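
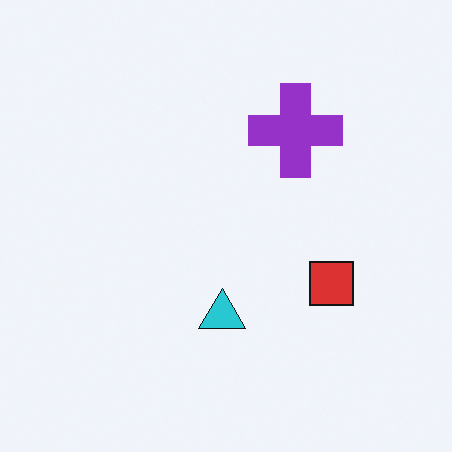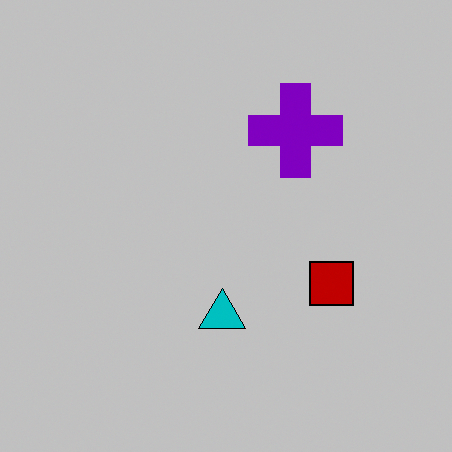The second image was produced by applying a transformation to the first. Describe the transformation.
The transformation is: aggressively posterized.

Each flat color has snapped to a coarser quantized level — most visibly, the near-white background has dropped to a flat grey.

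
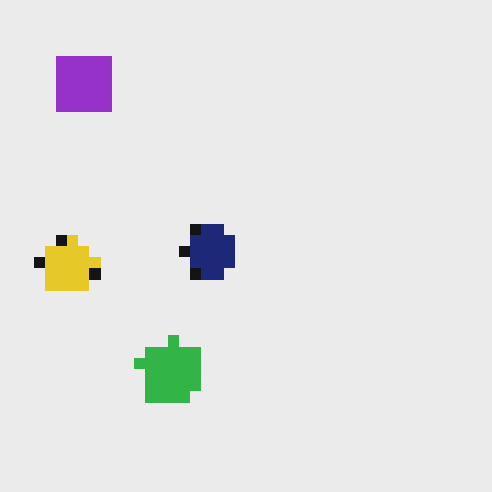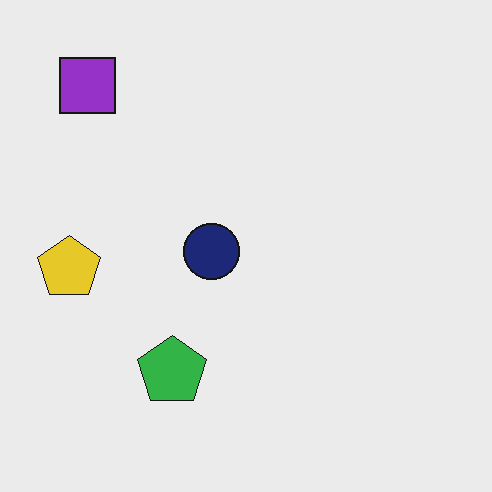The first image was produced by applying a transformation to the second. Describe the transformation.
It was coarsely pixelated.

Shapes are reduced to large square blocks; fine edges and outlines are lost — a downscale-then-upscale (mosaic) effect.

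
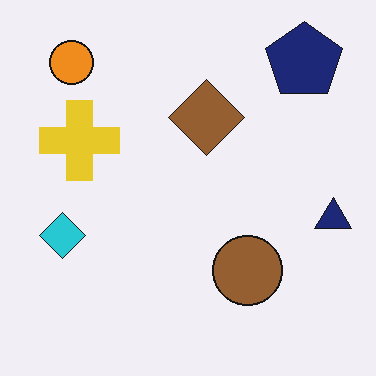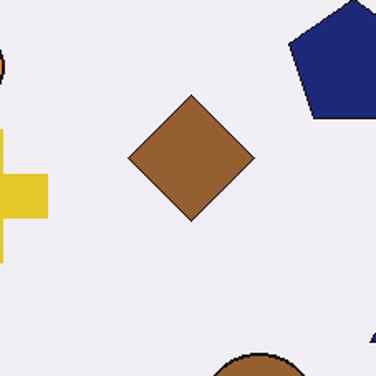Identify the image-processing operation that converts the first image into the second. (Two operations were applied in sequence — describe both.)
It was cropped to a noticeably smaller region and rescaled, then given moderate JPEG compression.

The visible shapes are larger and the field of view is narrower; shapes near the original edges may be partly or wholly outside the frame — a crop-and-rescale. Blocky 8×8 compression artifacts appear around shape edges and the flat background shows ringing — characteristic JPEG degradation.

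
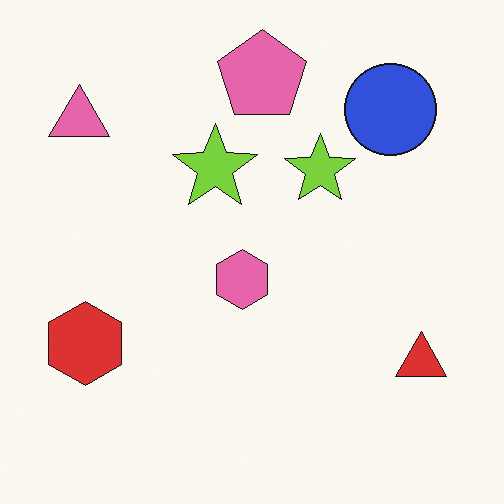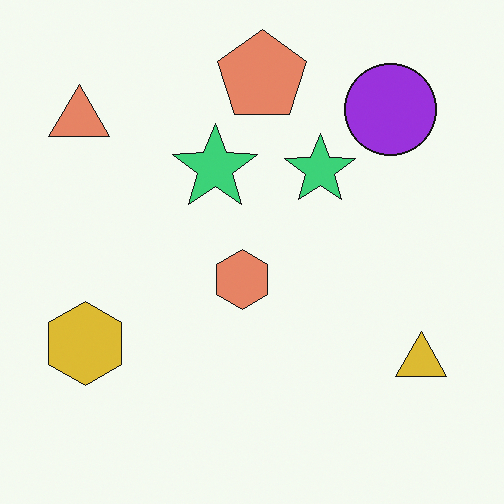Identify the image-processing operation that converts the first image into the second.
This is the original image hue-shifted by a small amount.

Every shape's color has rotated by the same amount around the hue wheel — a uniform hue shift.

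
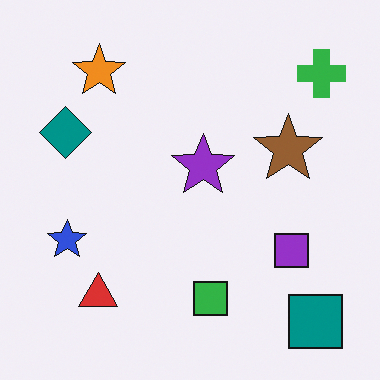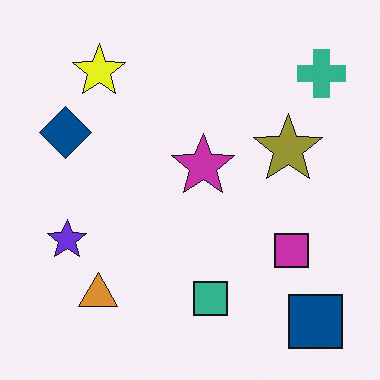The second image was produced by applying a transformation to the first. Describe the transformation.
It was hue-shifted by a small amount.

Every shape's color has rotated by the same amount around the hue wheel — a uniform hue shift.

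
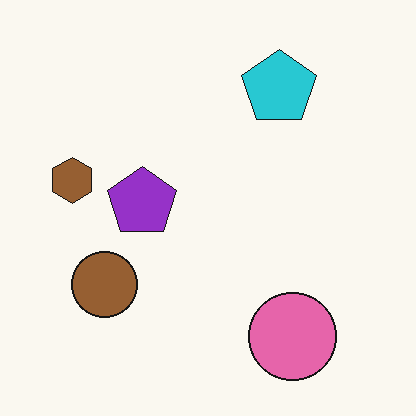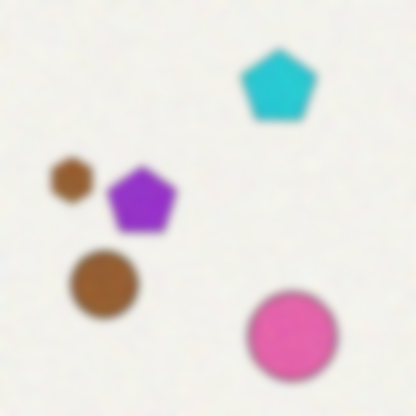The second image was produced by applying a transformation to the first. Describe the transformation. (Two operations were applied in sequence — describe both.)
Degraded with visible gaussian noise, then moderately blurred.

Random speckle covers the whole image, including the flat background. Shape edges and outlines are uniformly softened across the whole image.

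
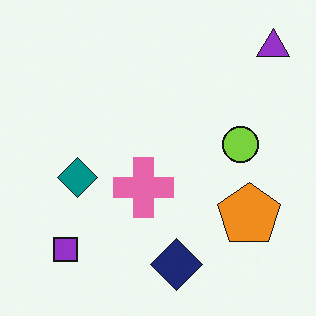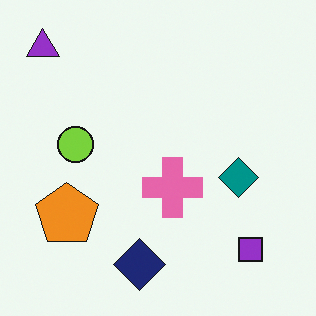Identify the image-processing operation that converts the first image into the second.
The transformation is: flipped horizontally (left ↔ right).

The purple triangle is in the top-right of the first image and the top-left of the second — shapes on opposite sides of the vertical midline have swapped in a mirror flip.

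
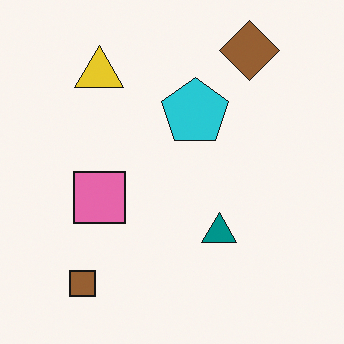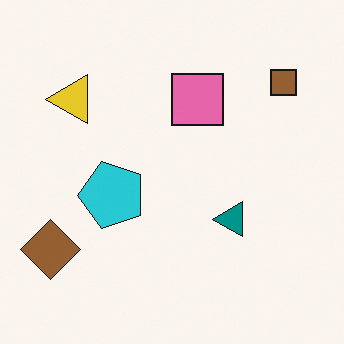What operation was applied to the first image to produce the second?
The second image is the first transposed (reflected across the top-left ↔ bottom-right diagonal).

Shapes have swapped their row and column positions — what was in the top-right is now in the bottom-left — a diagonal reflection.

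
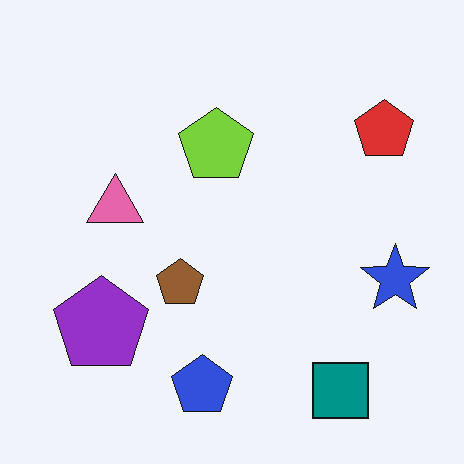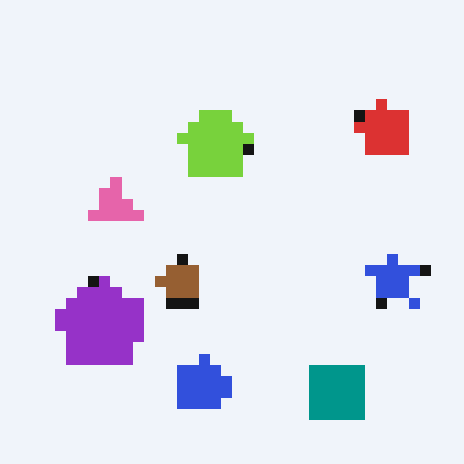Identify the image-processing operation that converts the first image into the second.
Heavily pixelated into large blocks.

Shapes are reduced to large square blocks; fine edges and outlines are lost — a downscale-then-upscale (mosaic) effect.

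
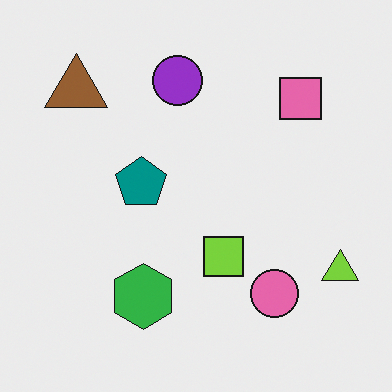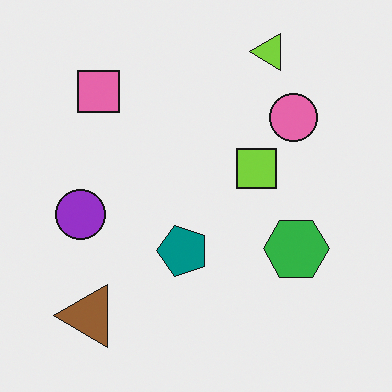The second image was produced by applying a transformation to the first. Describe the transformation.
The image was rotated 90° counter-clockwise.

The lime triangle sits in the bottom-right of the first image and the top-right of the second — consistent with a whole-image 90° counter-clockwise rotation.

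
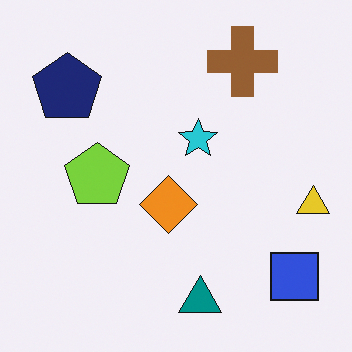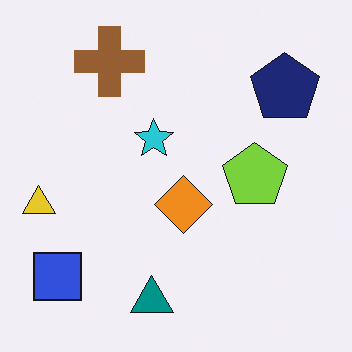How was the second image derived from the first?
The second image is the first flipped horizontally (left ↔ right).

The yellow triangle is in the right of the first image and the left of the second — shapes on opposite sides of the vertical midline have swapped in a mirror flip.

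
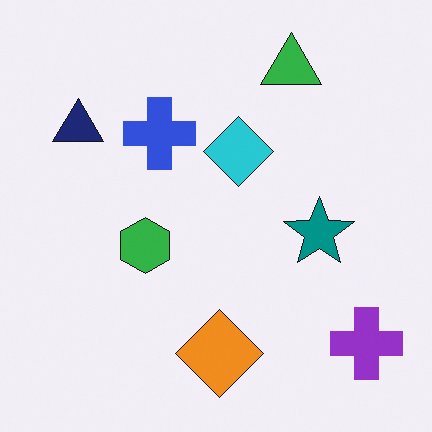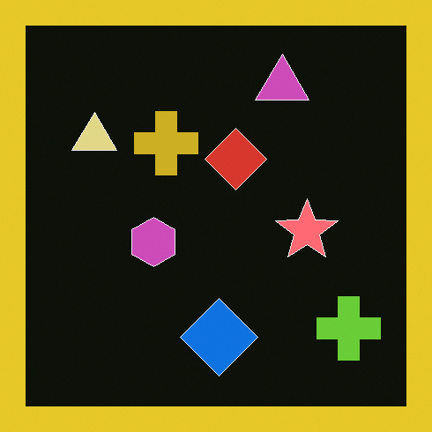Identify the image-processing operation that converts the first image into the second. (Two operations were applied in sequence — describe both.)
Color-inverted (negative), then framed with a yellow border.

The light background has become dark and every shape's color is its complement — a photographic negative. A solid yellow frame runs around the edge of the second image, with the content slightly shrunk inside it.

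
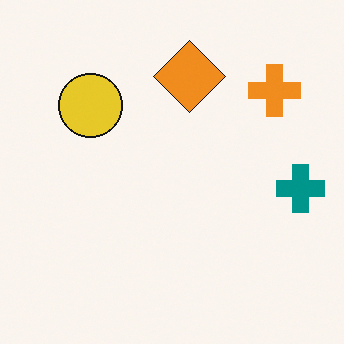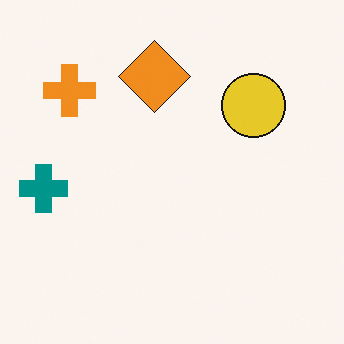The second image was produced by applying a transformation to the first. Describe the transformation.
Flipped horizontally (left ↔ right).

The teal cross is in the right of the first image and the left of the second — shapes on opposite sides of the vertical midline have swapped in a mirror flip.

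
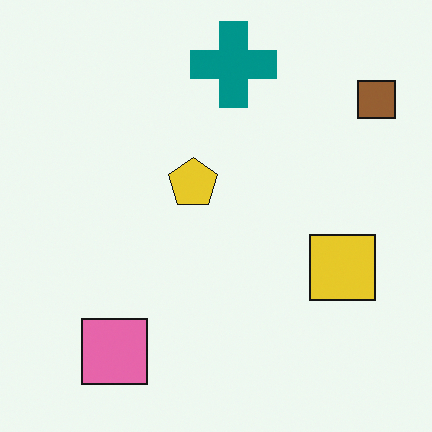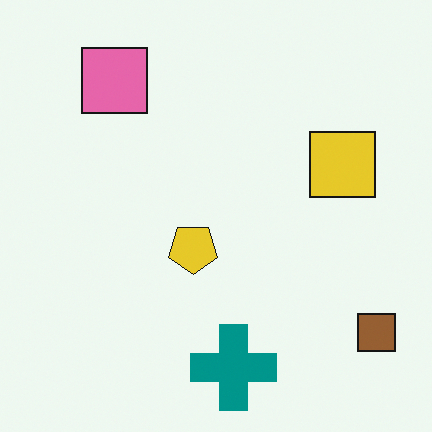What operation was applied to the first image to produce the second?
The transformation is: flipped vertically (top ↔ bottom).

The teal cross is in the top of the first image and the bottom of the second — shapes on opposite sides of the horizontal midline have swapped in a mirror flip.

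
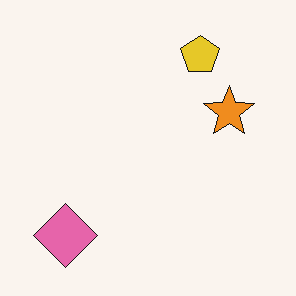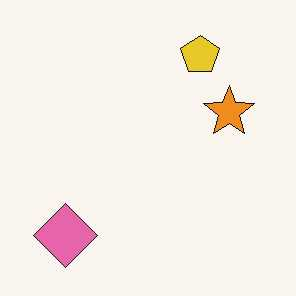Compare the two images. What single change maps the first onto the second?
The transformation is: given moderate JPEG compression.

Blocky 8×8 compression artifacts appear around shape edges and the flat background shows ringing — characteristic JPEG degradation.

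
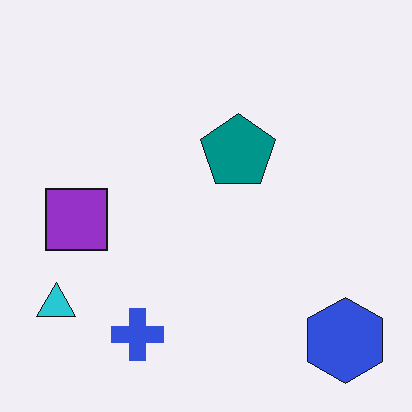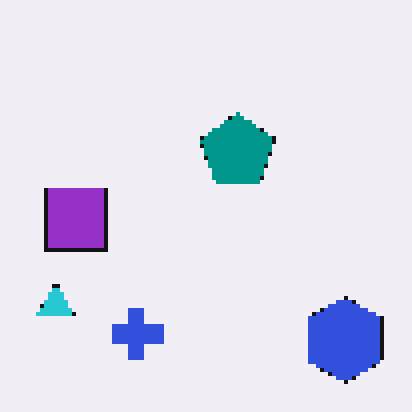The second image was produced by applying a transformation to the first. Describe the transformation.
The second image is the first lightly pixelated (a mild mosaic effect).

Shapes are reduced to large square blocks; fine edges and outlines are lost — a downscale-then-upscale (mosaic) effect.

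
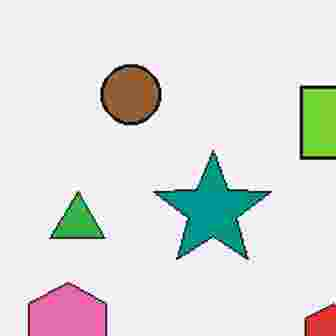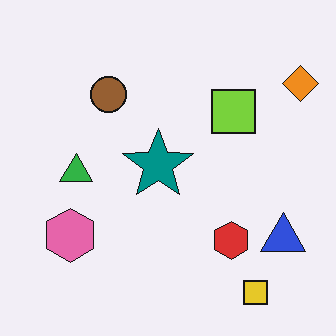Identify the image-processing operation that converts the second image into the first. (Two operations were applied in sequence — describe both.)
Cropped to a noticeably smaller region and rescaled, then heavily JPEG-compressed with obvious blocking artifacts.

The visible shapes are larger and the field of view is narrower; shapes near the original edges may be partly or wholly outside the frame — a crop-and-rescale. Blocky 8×8 compression artifacts appear around shape edges and the flat background shows ringing — characteristic JPEG degradation.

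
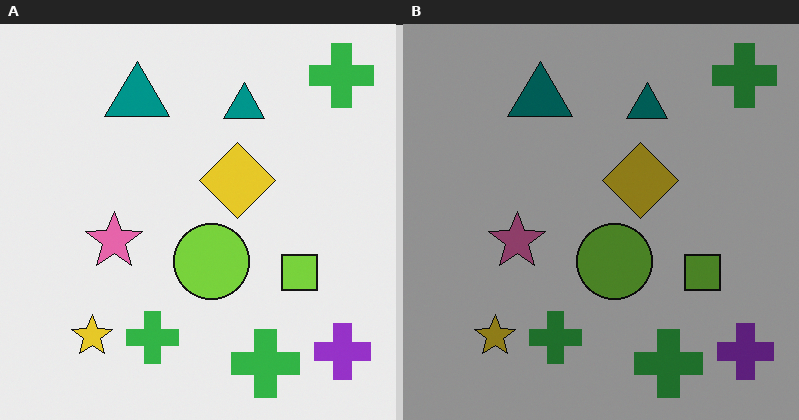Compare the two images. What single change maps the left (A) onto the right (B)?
The image was noticeably darkened.

Every pixel — background and shapes alike — is uniformly darkened.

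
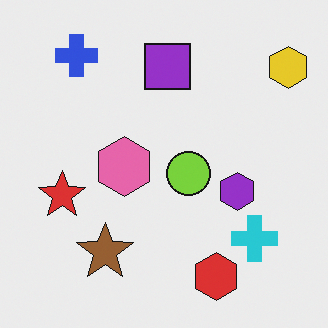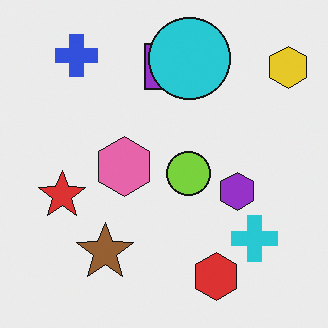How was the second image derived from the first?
This is the original image overlaid with an additional cyan circle.

A cyan circle appears in the second image that is absent from the first.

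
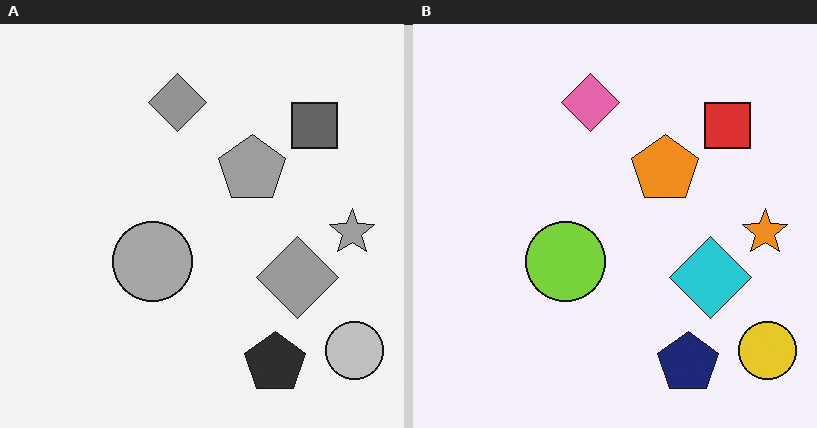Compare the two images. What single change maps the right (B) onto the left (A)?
This is the original image converted to grayscale.

All color is removed — every shape is now a shade of grey.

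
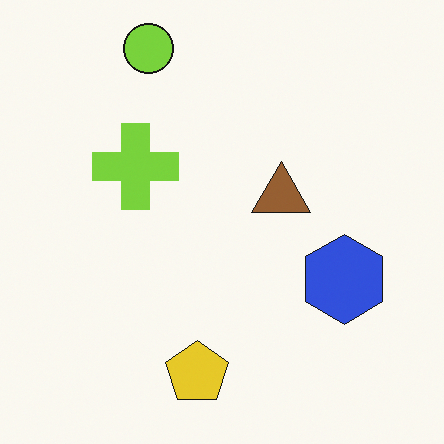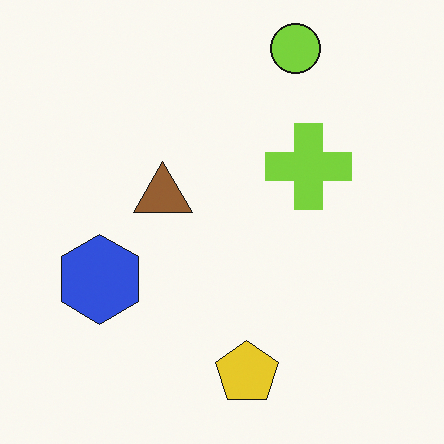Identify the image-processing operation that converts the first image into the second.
It was flipped horizontally (left ↔ right).

The blue hexagon is in the right of the first image and the left of the second — shapes on opposite sides of the vertical midline have swapped in a mirror flip.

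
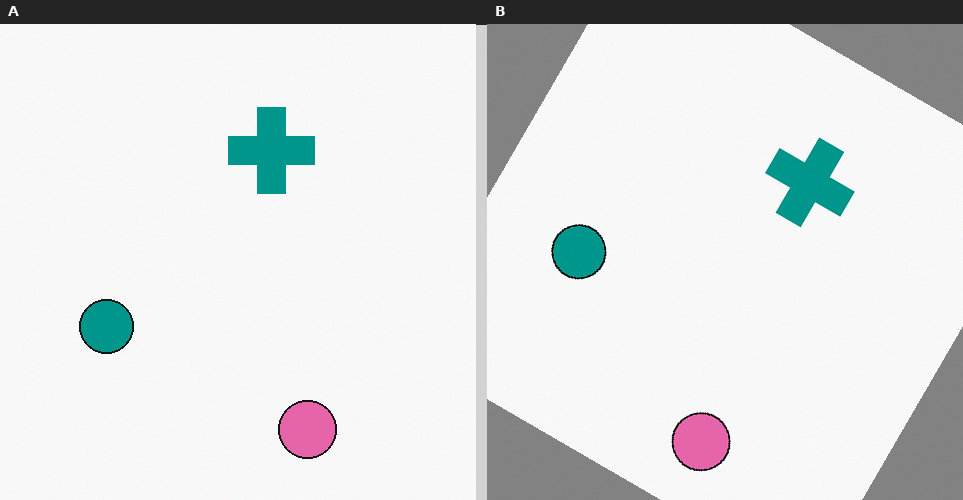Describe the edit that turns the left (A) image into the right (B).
It was rotated clockwise by a large amount — several tens of degrees.

Every shape is tilted by the same angle and the image corners show triangular fill wedges — a whole-image rotation by a non-right angle.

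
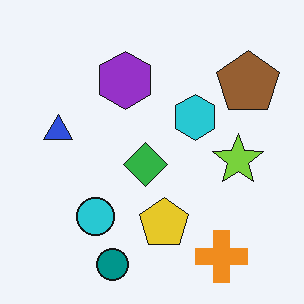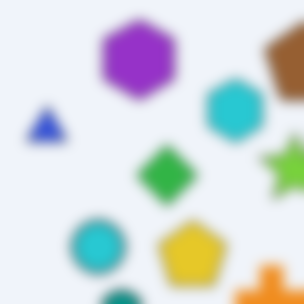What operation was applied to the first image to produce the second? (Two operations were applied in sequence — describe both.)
The image was cropped to a modestly smaller region and rescaled, then strongly gaussian-blurred.

The visible shapes are larger and the field of view is narrower; shapes near the original edges may be partly or wholly outside the frame — a crop-and-rescale. Shape edges and outlines are uniformly softened across the whole image.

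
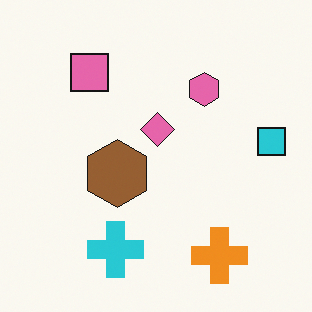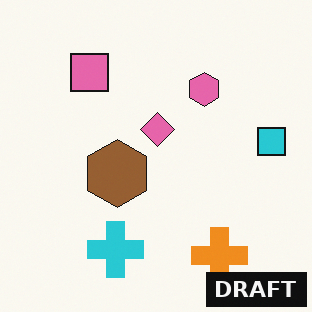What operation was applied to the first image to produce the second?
The transformation is: watermarked with the text "DRAFT" in the lower-right corner.

A dark label reading "DRAFT" appears in the lower-right corner.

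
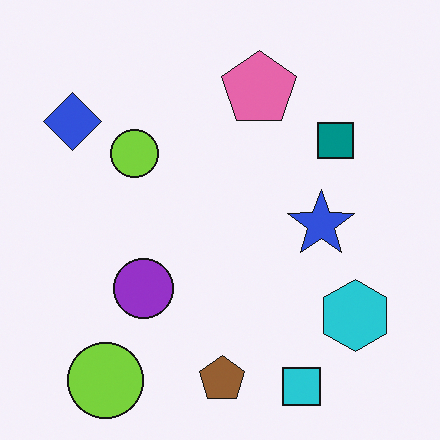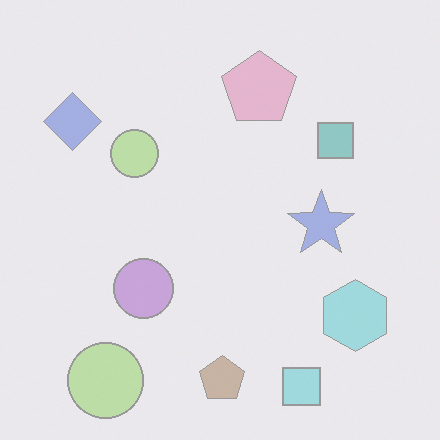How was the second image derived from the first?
It was given much lower contrast.

Tones are pushed toward mid-grey across the whole image — a global contrast change.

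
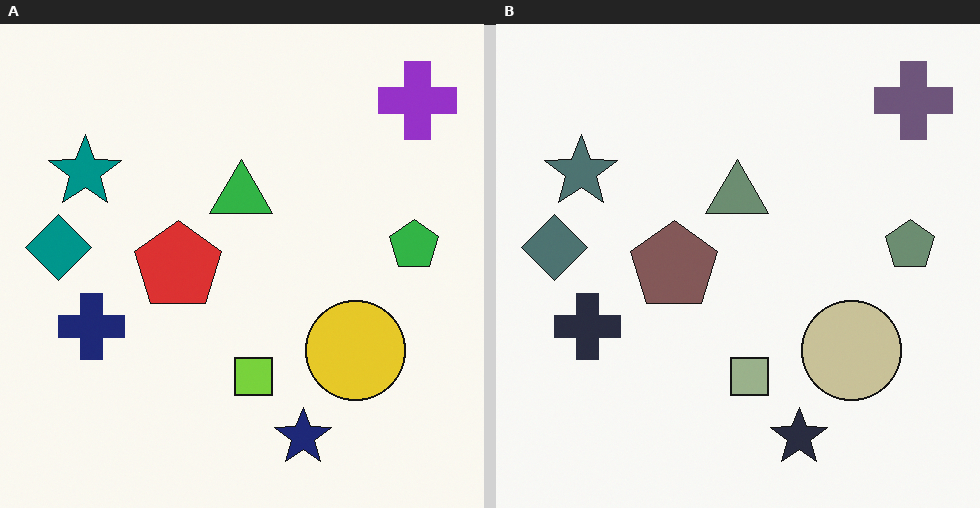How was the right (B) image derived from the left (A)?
The right (B) image is the left (A) made much more muted (saturation change).

All colors are more muted and greyish — a global saturation change.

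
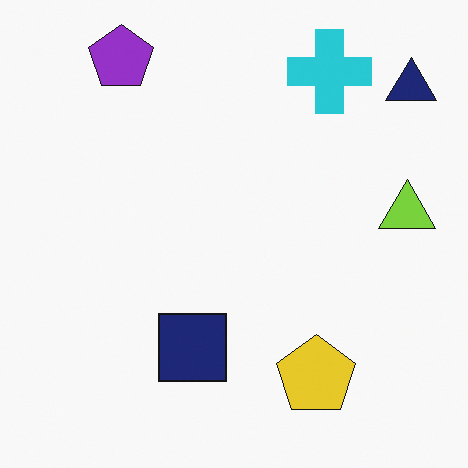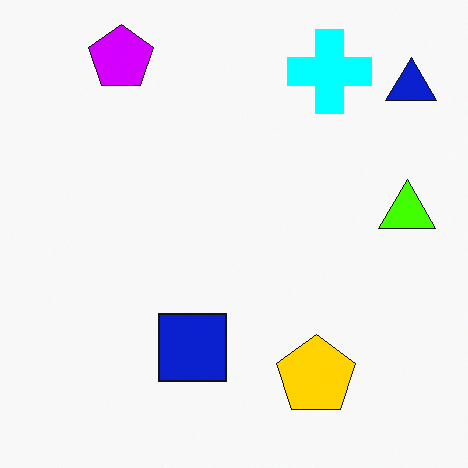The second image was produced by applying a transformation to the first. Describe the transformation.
The transformation is: heavily oversaturated.

All colors are more vivid — a global saturation change.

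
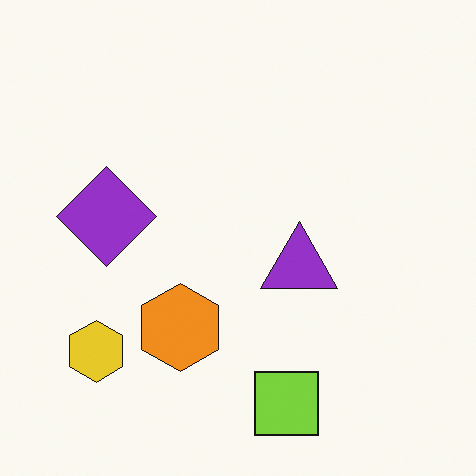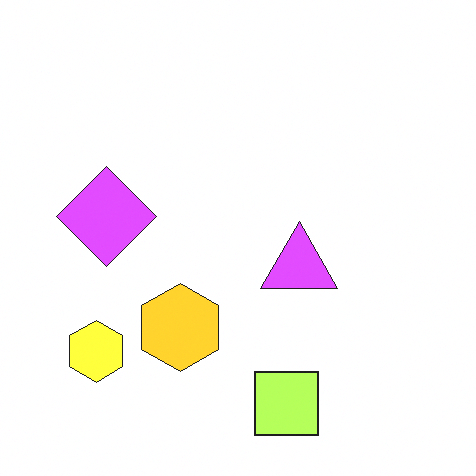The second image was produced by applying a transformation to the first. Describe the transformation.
The second image is the first substantially brightened.

Every pixel — background and shapes alike — is uniformly brightened.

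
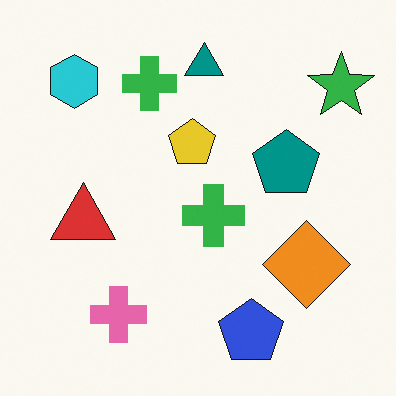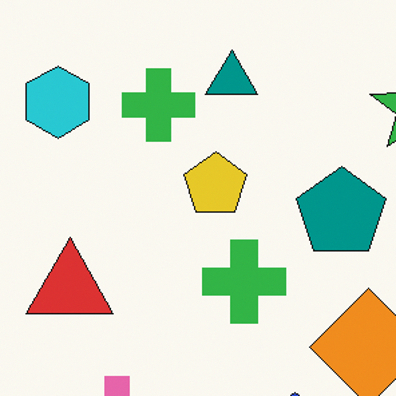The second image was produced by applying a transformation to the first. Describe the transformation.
The second image is the first cropped to a modestly smaller region and rescaled.

The visible shapes are larger and the field of view is narrower; shapes near the original edges may be partly or wholly outside the frame — a crop-and-rescale.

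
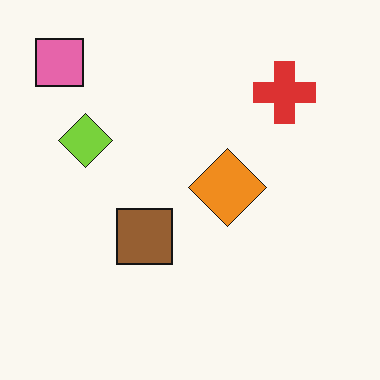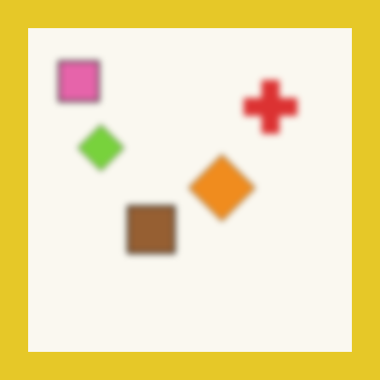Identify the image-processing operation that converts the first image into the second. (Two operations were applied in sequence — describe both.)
It was moderately blurred, then framed with a yellow border.

Shape edges and outlines are uniformly softened across the whole image. A solid yellow frame runs around the edge of the second image, with the content slightly shrunk inside it.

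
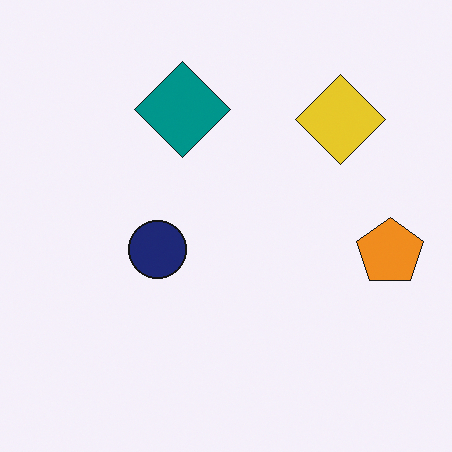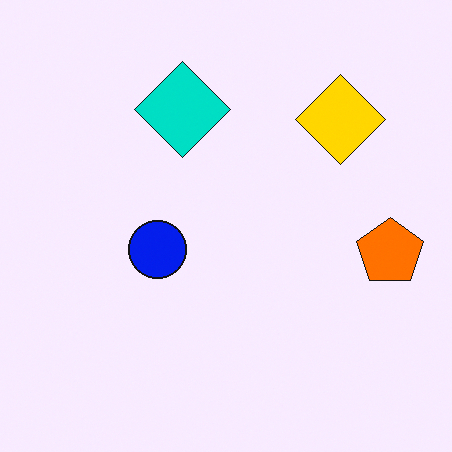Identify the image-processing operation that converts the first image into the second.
The image was made much more vivid (saturation change).

All colors are more vivid — a global saturation change.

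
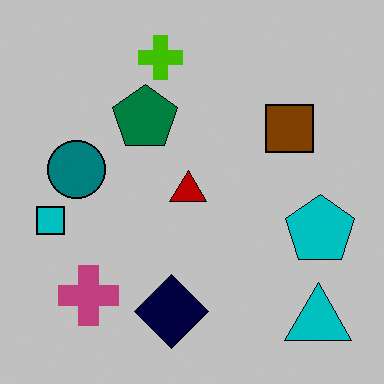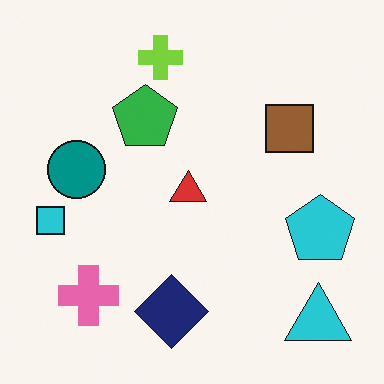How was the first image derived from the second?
The first image is the second heavily posterized to just a handful of flat colors.

Each flat color has snapped to a coarser quantized level — most visibly, the near-white background has dropped to a flat grey.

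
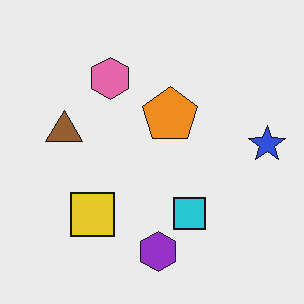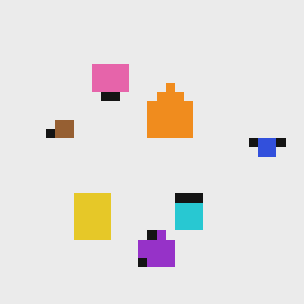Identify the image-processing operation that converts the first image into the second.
The second image is the first coarsely pixelated.

Shapes are reduced to large square blocks; fine edges and outlines are lost — a downscale-then-upscale (mosaic) effect.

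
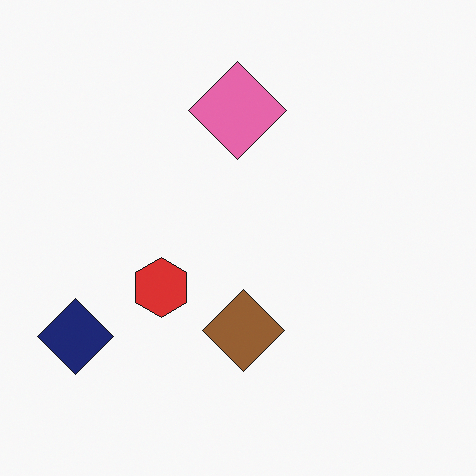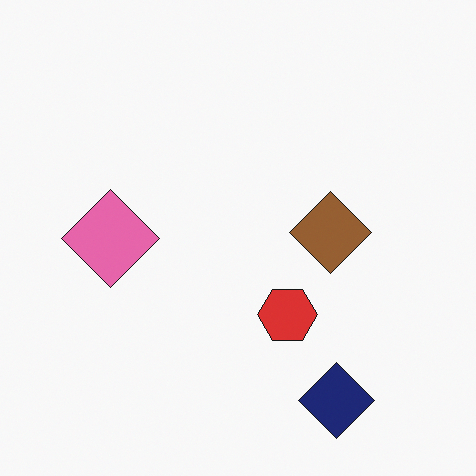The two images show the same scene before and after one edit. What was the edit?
The image was rotated 90° counter-clockwise.

The navy diamond sits in the bottom-left of the first image and the bottom-right of the second — consistent with a whole-image 90° counter-clockwise rotation.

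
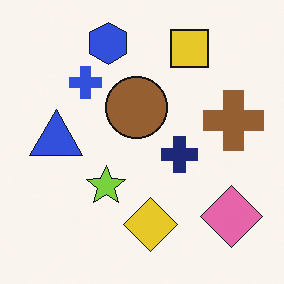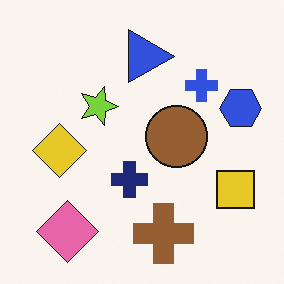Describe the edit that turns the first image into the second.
The second image is the first rotated 90° clockwise.

The pink diamond sits in the bottom-right of the first image and the bottom-left of the second — consistent with a whole-image 90° clockwise rotation.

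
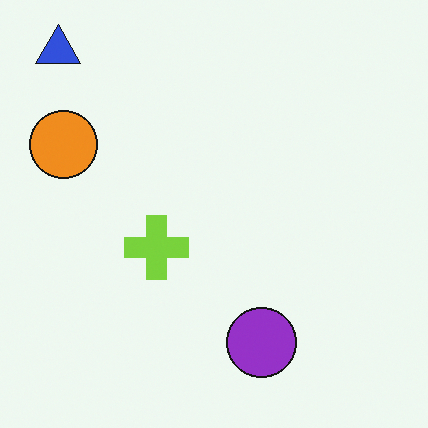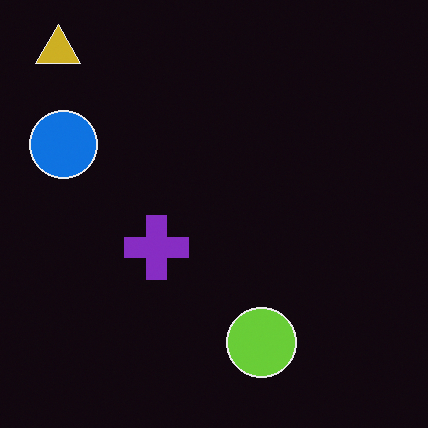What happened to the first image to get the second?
Color-inverted (negative).

The light background has become dark and every shape's color is its complement — a photographic negative.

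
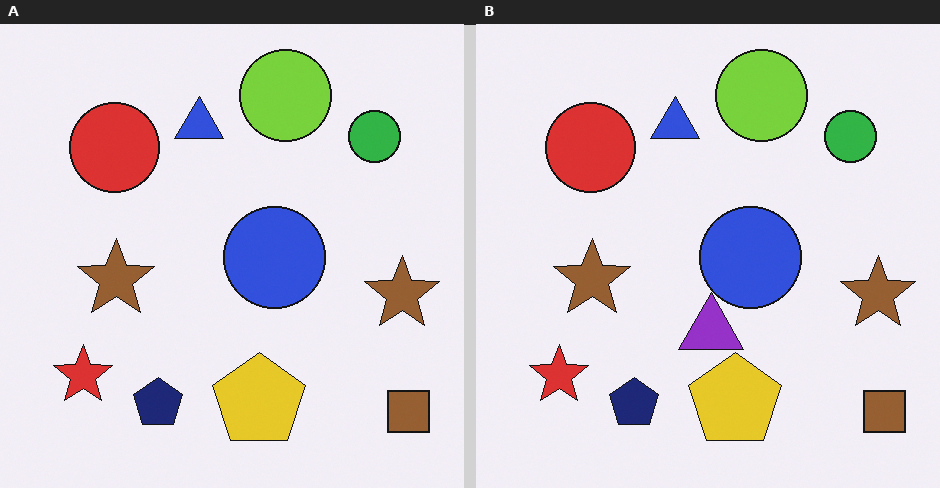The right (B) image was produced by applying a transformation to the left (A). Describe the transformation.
The image was overlaid with an additional purple triangle.

A purple triangle appears in the right (B) image that is absent from the left (A).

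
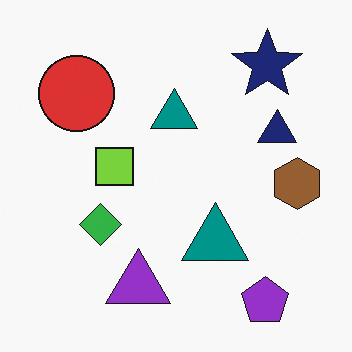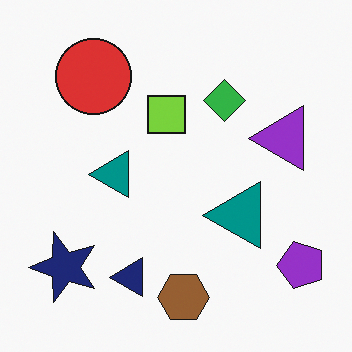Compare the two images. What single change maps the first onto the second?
The image was transposed (reflected across the top-left ↔ bottom-right diagonal).

Shapes have swapped their row and column positions — what was in the top-right is now in the bottom-left — a diagonal reflection.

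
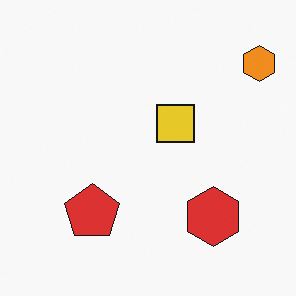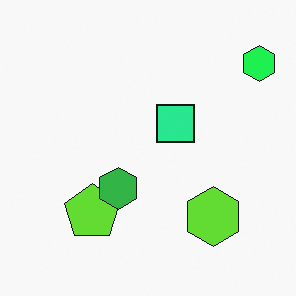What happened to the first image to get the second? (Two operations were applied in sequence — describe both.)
The image was hue-shifted by a moderate amount, then overlaid with an additional green hexagon.

Every shape's color has rotated by the same amount around the hue wheel — a uniform hue shift. A green hexagon appears in the second image that is absent from the first.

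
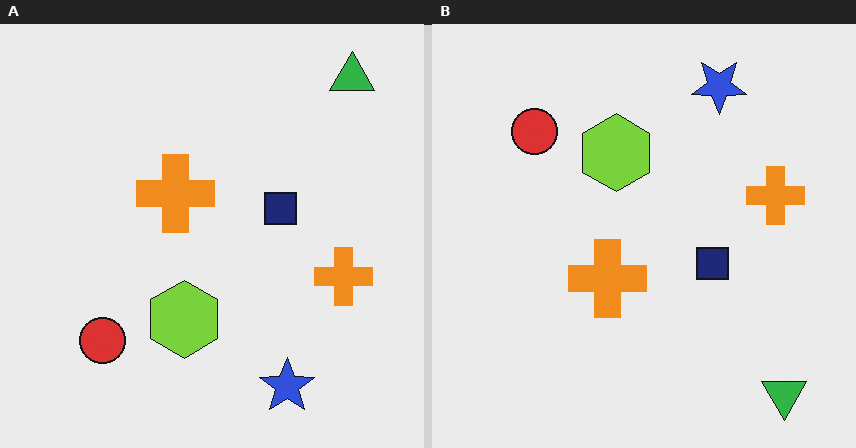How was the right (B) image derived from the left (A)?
The image was flipped vertically (top ↔ bottom).

The green triangle is in the top-right of the left (A) image and the bottom-right of the right (B) — shapes on opposite sides of the horizontal midline have swapped in a mirror flip.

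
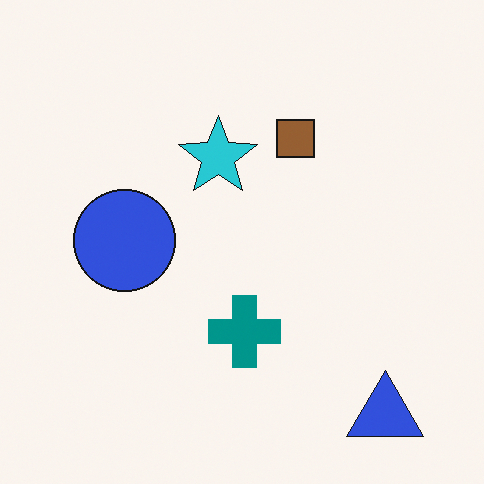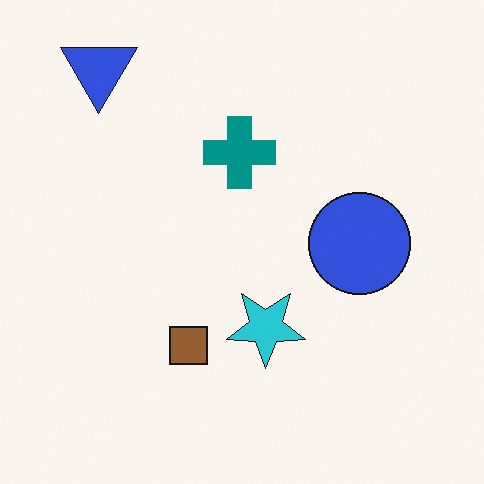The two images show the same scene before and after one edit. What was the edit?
The second image is the first rotated 180°.

The blue triangle sits in the bottom-right of the first image and the top-left of the second — consistent with a whole-image 180° rotation.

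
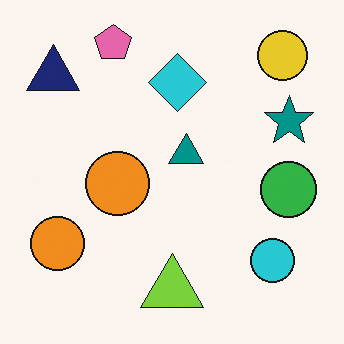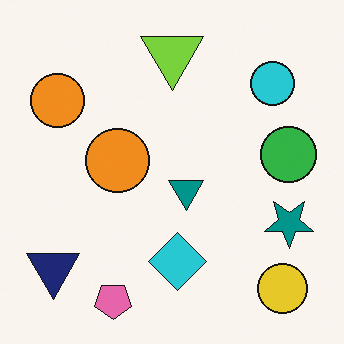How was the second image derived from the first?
The image was flipped vertically (top ↔ bottom).

The pink pentagon is in the top-left of the first image and the bottom-left of the second — shapes on opposite sides of the horizontal midline have swapped in a mirror flip.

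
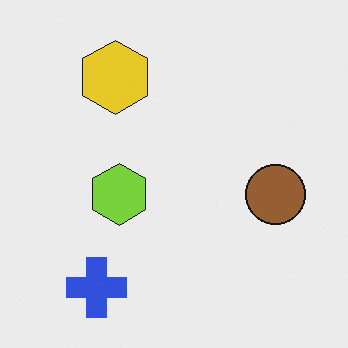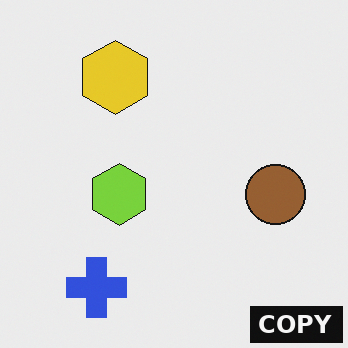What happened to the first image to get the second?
Watermarked with the text "COPY" in the lower-right corner.

A dark label reading "COPY" appears in the lower-right corner.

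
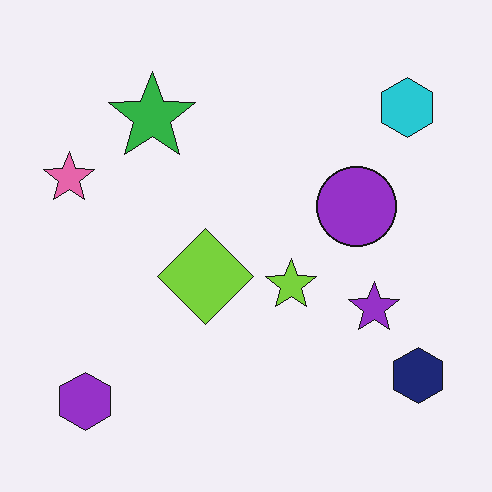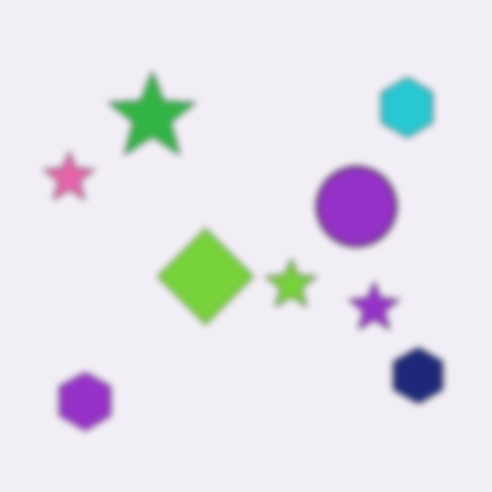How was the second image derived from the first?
The second image is the first moderately blurred.

Shape edges and outlines are uniformly softened across the whole image.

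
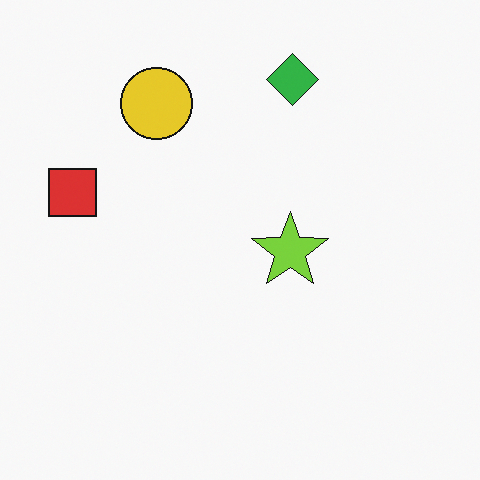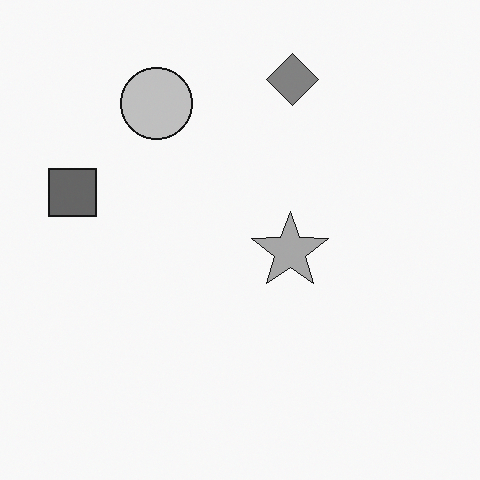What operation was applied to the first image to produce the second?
Converted to grayscale.

All color is removed — every shape is now a shade of grey.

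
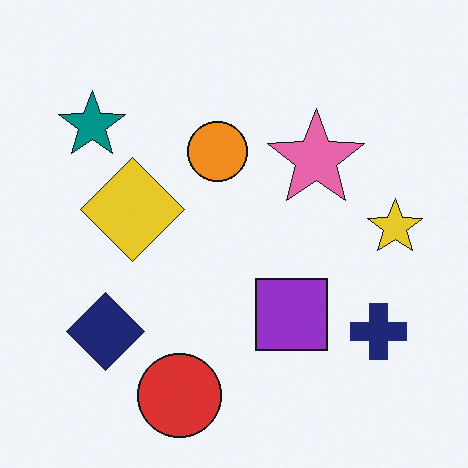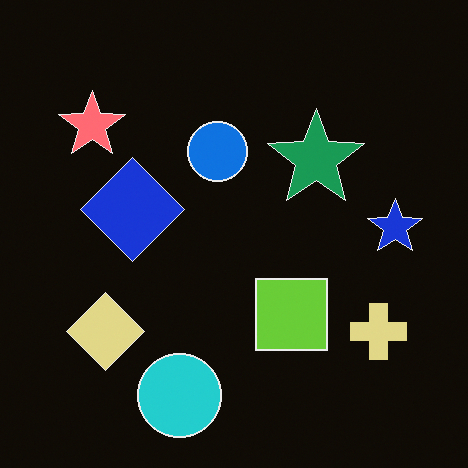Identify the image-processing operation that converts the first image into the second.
This is the original image color-inverted (negative).

The light background has become dark and every shape's color is its complement — a photographic negative.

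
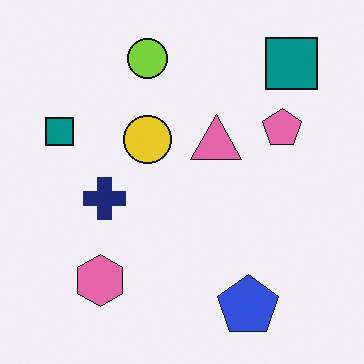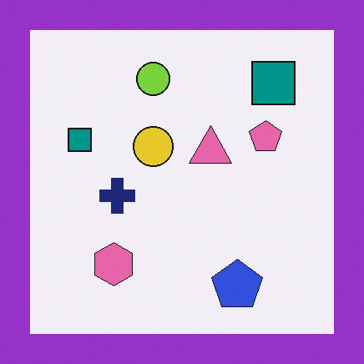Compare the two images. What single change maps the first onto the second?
The transformation is: framed with a purple border.

A solid purple frame runs around the edge of the second image, with the content slightly shrunk inside it.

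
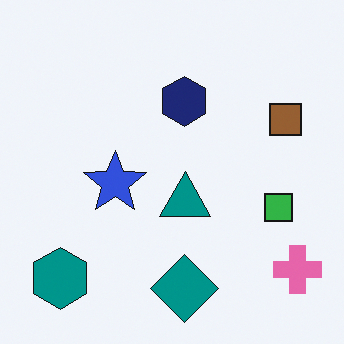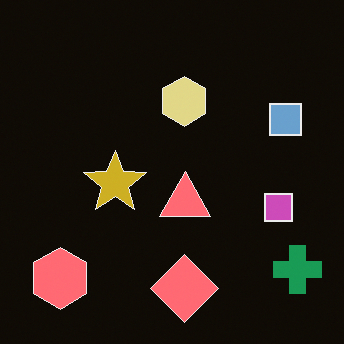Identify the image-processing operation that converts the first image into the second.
The image was color-inverted (negative).

The light background has become dark and every shape's color is its complement — a photographic negative.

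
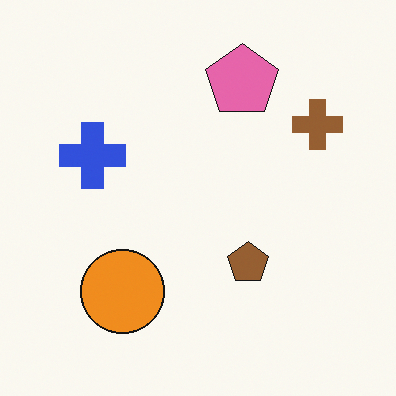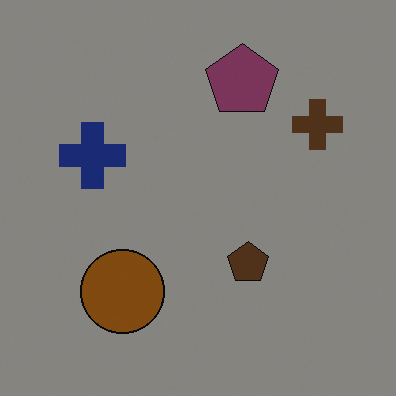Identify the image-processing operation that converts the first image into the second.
Darkened a lot.

Every pixel — background and shapes alike — is uniformly darkened.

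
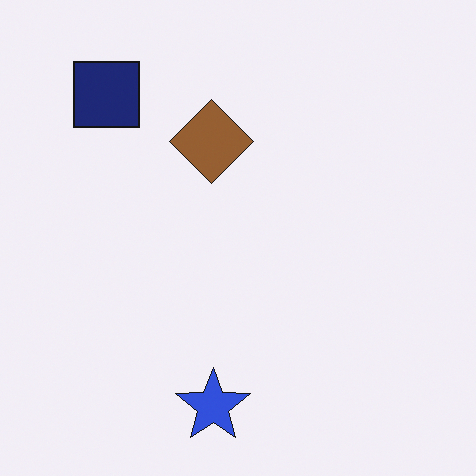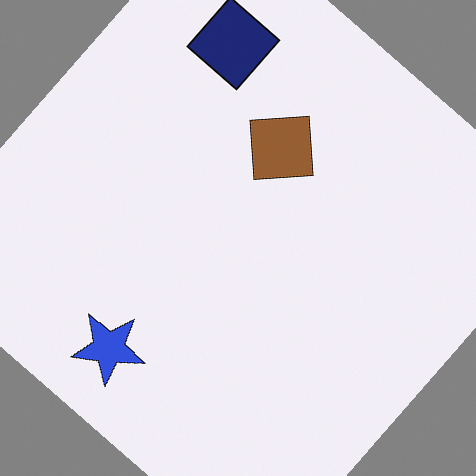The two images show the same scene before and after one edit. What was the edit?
Rotated clockwise by a large amount — several tens of degrees.

Every shape is tilted by the same angle and the image corners show triangular fill wedges — a whole-image rotation by a non-right angle.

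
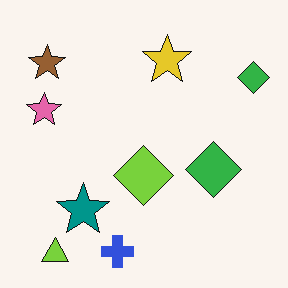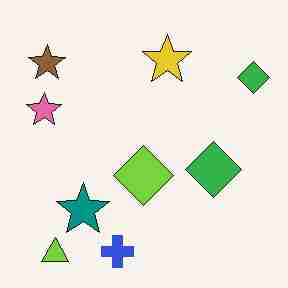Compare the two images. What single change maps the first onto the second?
The image was heavily JPEG-compressed with obvious blocking artifacts.

Blocky 8×8 compression artifacts appear around shape edges and the flat background shows ringing — characteristic JPEG degradation.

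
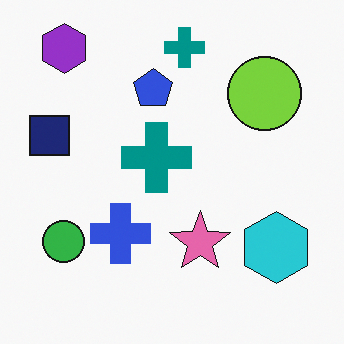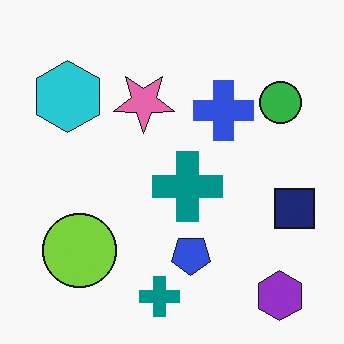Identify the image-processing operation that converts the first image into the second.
The image was rotated 180°.

The purple hexagon sits in the top-left of the first image and the bottom-right of the second — consistent with a whole-image 180° rotation.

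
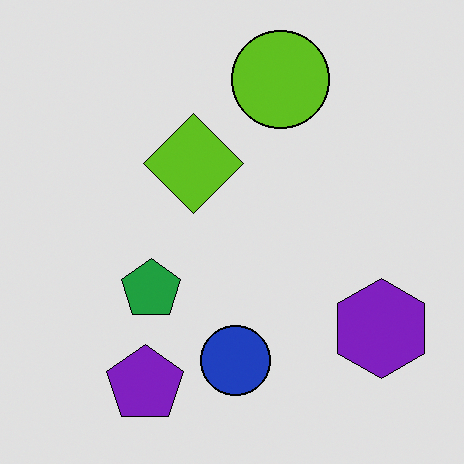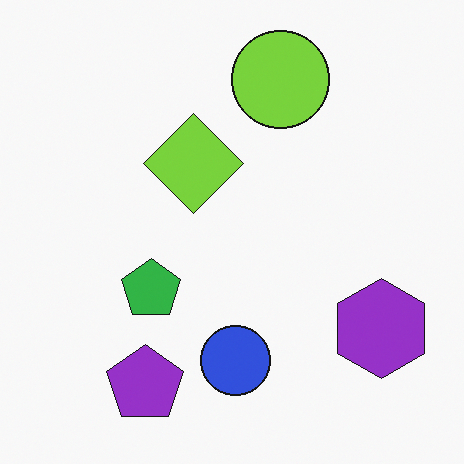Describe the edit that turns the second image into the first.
The image was moderately posterized.

Each flat color has snapped to a coarser quantized level — most visibly, the near-white background has dropped to a flat grey.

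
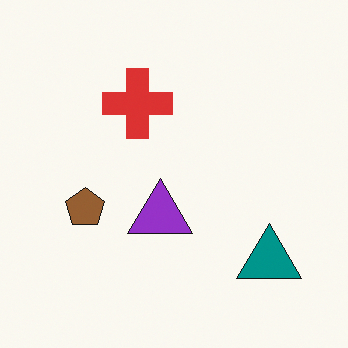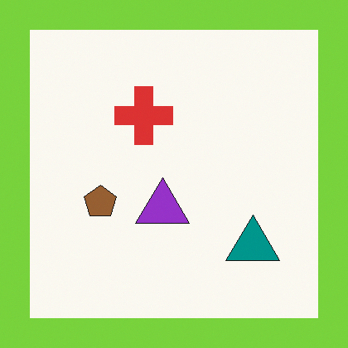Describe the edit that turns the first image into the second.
It was framed with a lime border.

A solid lime frame runs around the edge of the second image, with the content slightly shrunk inside it.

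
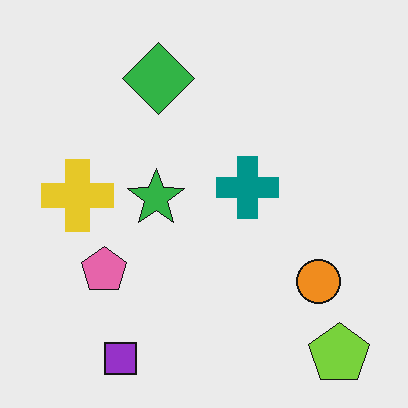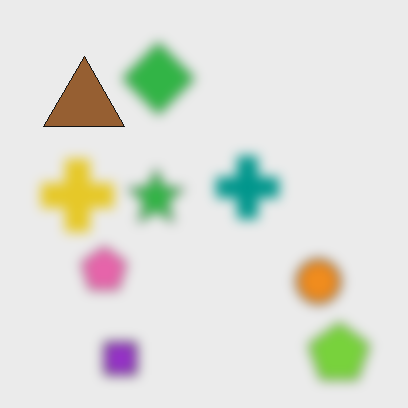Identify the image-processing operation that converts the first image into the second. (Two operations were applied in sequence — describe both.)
Heavily blurred, then overlaid with an additional brown triangle.

Shape edges and outlines are uniformly softened across the whole image. A brown triangle appears in the second image that is absent from the first.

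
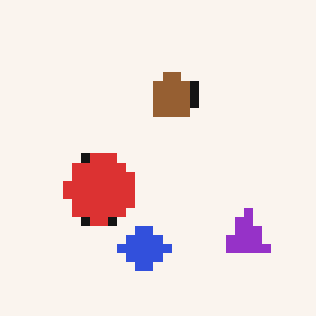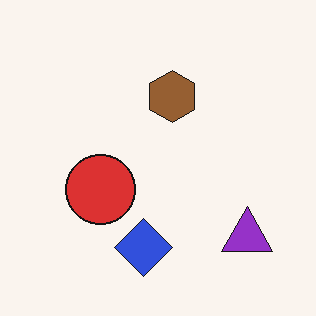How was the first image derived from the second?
This is the original image coarsely pixelated.

Shapes are reduced to large square blocks; fine edges and outlines are lost — a downscale-then-upscale (mosaic) effect.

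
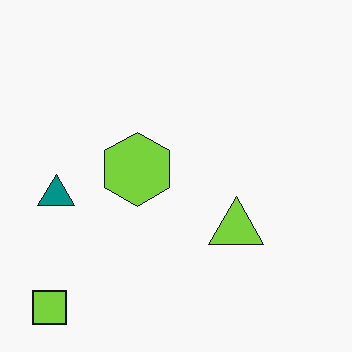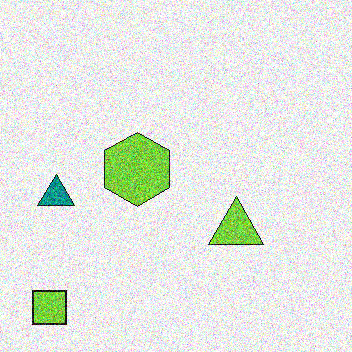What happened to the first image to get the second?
It was degraded with heavy additive noise.

Random speckle covers the whole image, including the flat background.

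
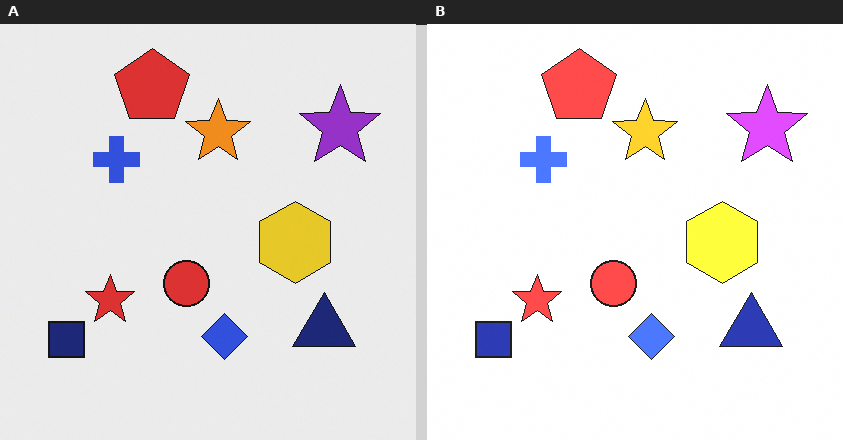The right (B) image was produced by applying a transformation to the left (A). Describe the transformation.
The image was substantially brightened.

Every pixel — background and shapes alike — is uniformly brightened.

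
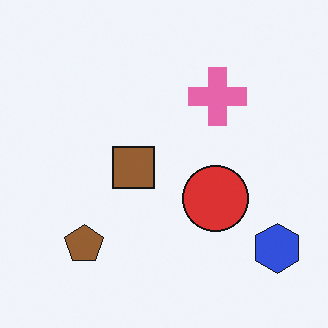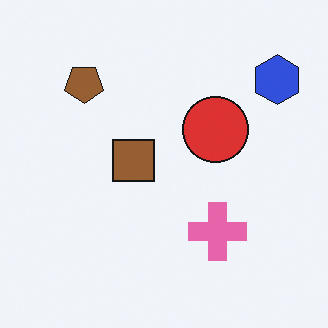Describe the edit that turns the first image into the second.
It was flipped vertically (top ↔ bottom).

The blue hexagon is in the bottom-right of the first image and the top-right of the second — shapes on opposite sides of the horizontal midline have swapped in a mirror flip.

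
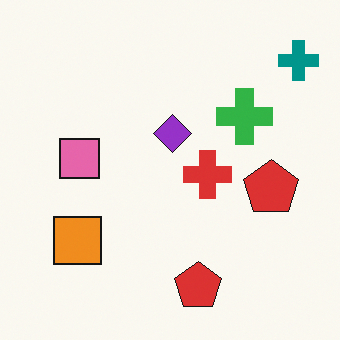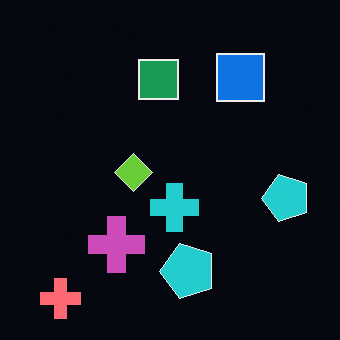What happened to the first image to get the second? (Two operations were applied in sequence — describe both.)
It was color-inverted (negative), then transposed (reflected across the top-left ↔ bottom-right diagonal).

The light background has become dark and every shape's color is its complement — a photographic negative. Shapes have swapped their row and column positions — what was in the top-right is now in the bottom-left — a diagonal reflection.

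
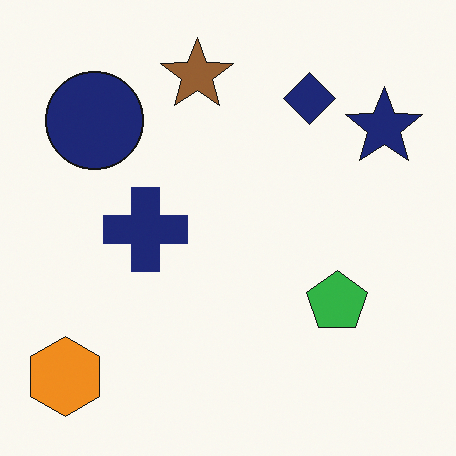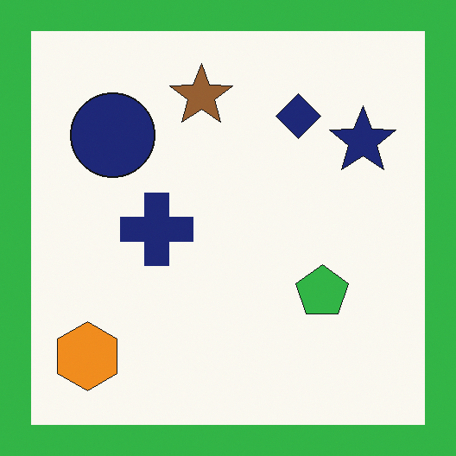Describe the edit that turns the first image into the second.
The second image is the first framed with a green border.

A solid green frame runs around the edge of the second image, with the content slightly shrunk inside it.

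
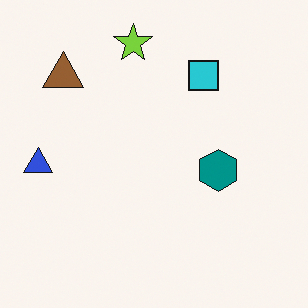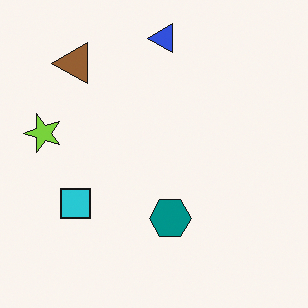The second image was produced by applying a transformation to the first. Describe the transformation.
Transposed (reflected across the top-left ↔ bottom-right diagonal).

Shapes have swapped their row and column positions — what was in the top-right is now in the bottom-left — a diagonal reflection.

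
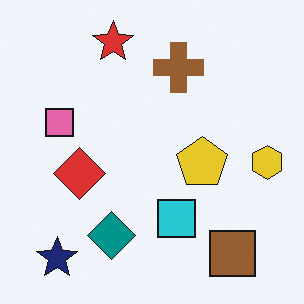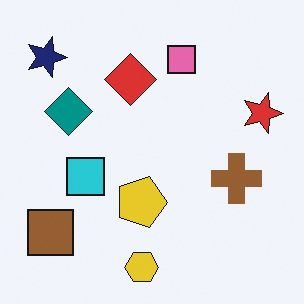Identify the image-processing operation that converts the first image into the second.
This is the original image rotated 90° clockwise.

The navy star sits in the bottom-left of the first image and the top-left of the second — consistent with a whole-image 90° clockwise rotation.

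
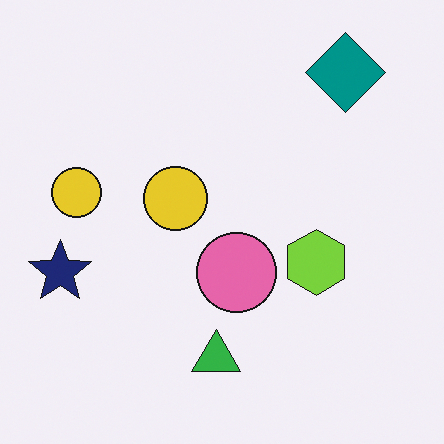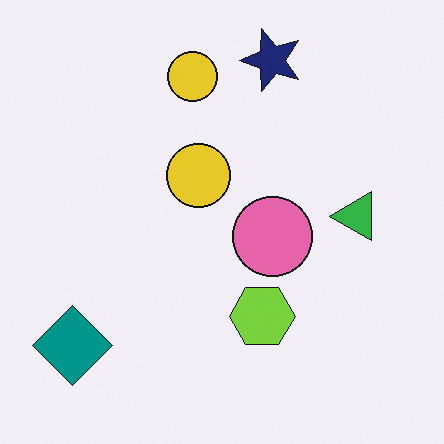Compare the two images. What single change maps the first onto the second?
It was transposed (reflected across the top-left ↔ bottom-right diagonal).

Shapes have swapped their row and column positions — what was in the top-right is now in the bottom-left — a diagonal reflection.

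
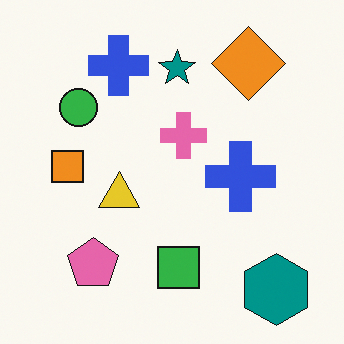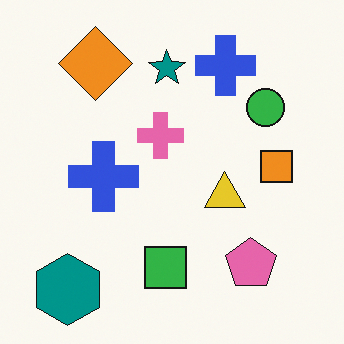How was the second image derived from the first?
The transformation is: flipped horizontally (left ↔ right).

The orange square is in the left of the first image and the right of the second — shapes on opposite sides of the vertical midline have swapped in a mirror flip.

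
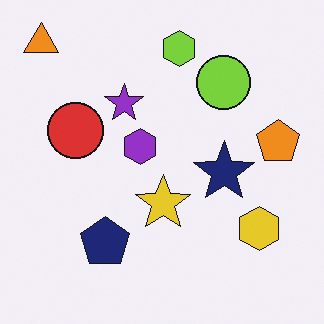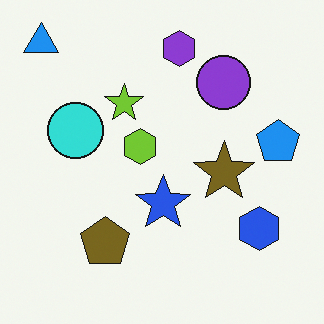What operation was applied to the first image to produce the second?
This is the original image hue-shifted through roughly half the color wheel.

Every shape's color has rotated by the same amount around the hue wheel — a uniform hue shift.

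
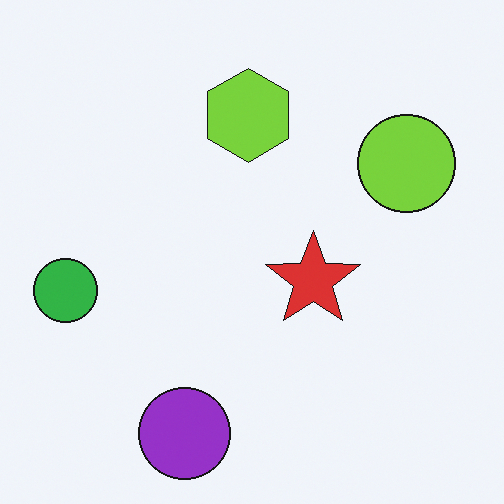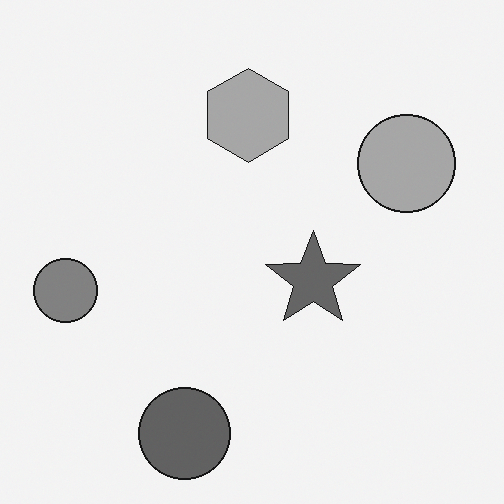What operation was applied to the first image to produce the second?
The image was converted to grayscale.

All color is removed — every shape is now a shade of grey.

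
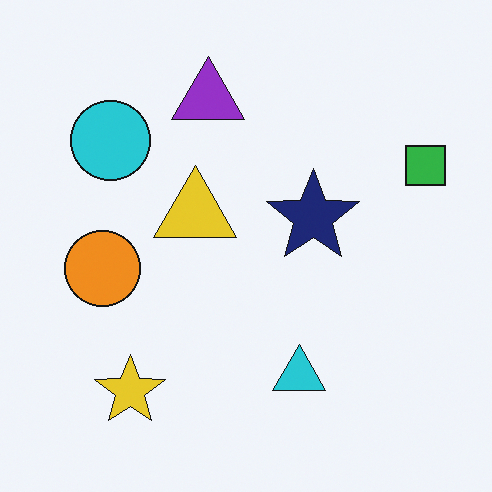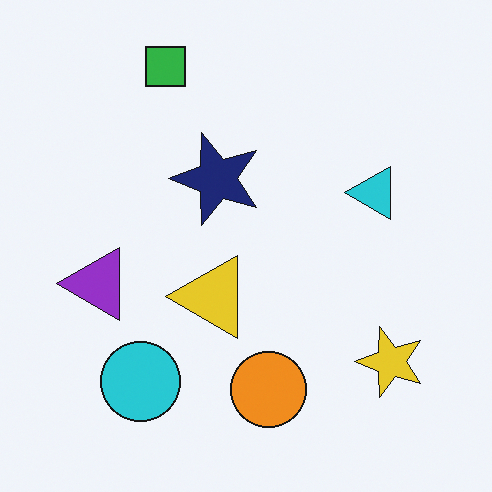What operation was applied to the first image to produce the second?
The transformation is: rotated 90° counter-clockwise.

The green square sits in the right of the first image and the top of the second — consistent with a whole-image 90° counter-clockwise rotation.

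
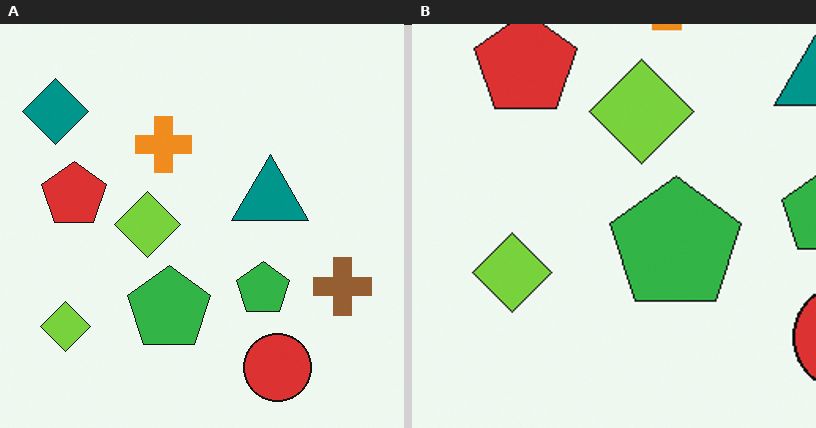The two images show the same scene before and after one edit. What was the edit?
It was cropped slightly and scaled back up.

The visible shapes are larger and the field of view is narrower; shapes near the original edges may be partly or wholly outside the frame — a crop-and-rescale.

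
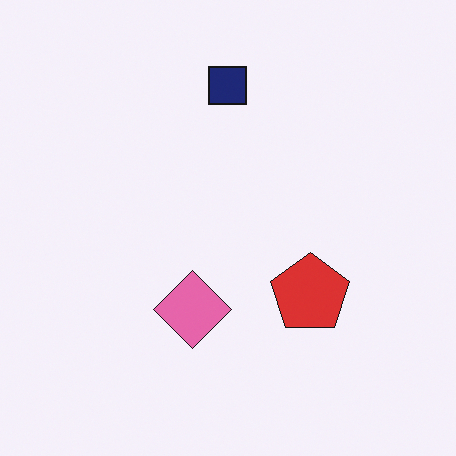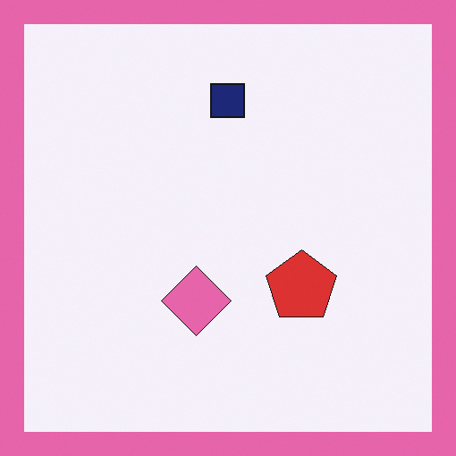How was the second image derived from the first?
The second image is the first framed with a pink border.

A solid pink frame runs around the edge of the second image, with the content slightly shrunk inside it.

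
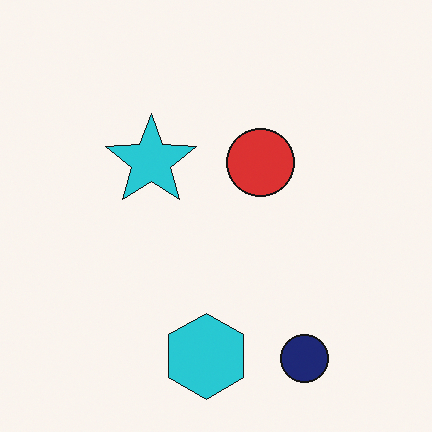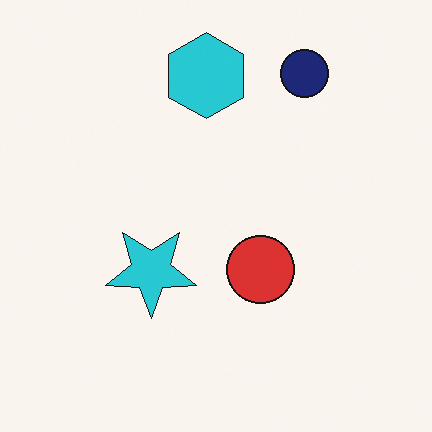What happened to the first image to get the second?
The second image is the first flipped vertically (top ↔ bottom).

The navy circle is in the bottom-right of the first image and the top-right of the second — shapes on opposite sides of the horizontal midline have swapped in a mirror flip.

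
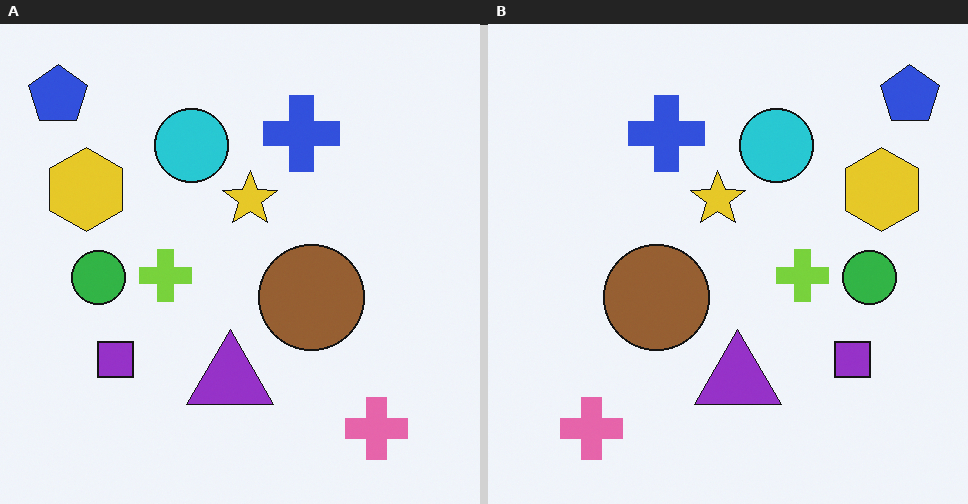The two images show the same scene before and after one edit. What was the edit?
The right (B) image is the left (A) flipped horizontally (left ↔ right).

The blue pentagon is in the top-left of the left (A) image and the top-right of the right (B) — shapes on opposite sides of the vertical midline have swapped in a mirror flip.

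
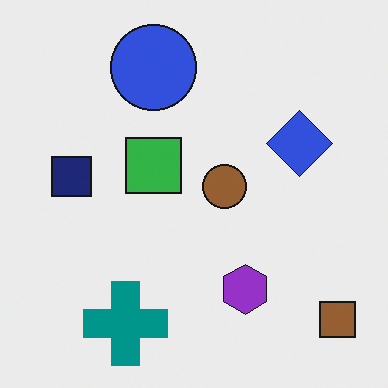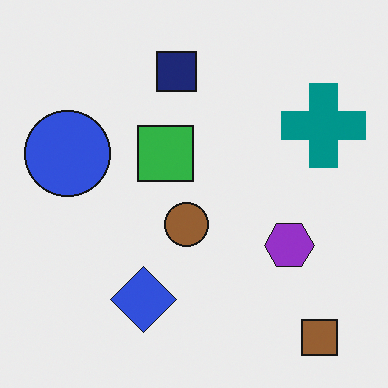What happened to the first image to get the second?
The second image is the first transposed (reflected across the top-left ↔ bottom-right diagonal).

Shapes have swapped their row and column positions — what was in the top-right is now in the bottom-left — a diagonal reflection.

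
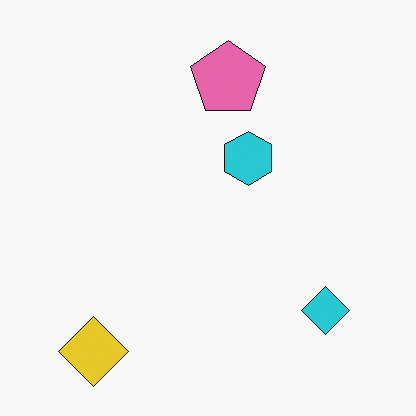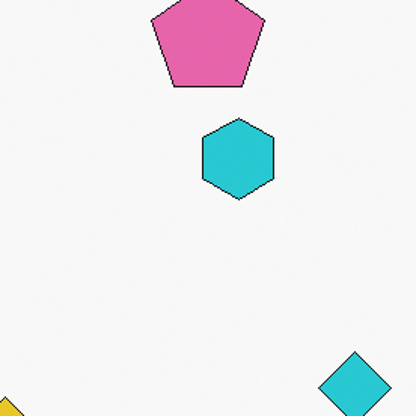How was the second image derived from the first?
It was cropped slightly and scaled back up.

The visible shapes are larger and the field of view is narrower; shapes near the original edges may be partly or wholly outside the frame — a crop-and-rescale.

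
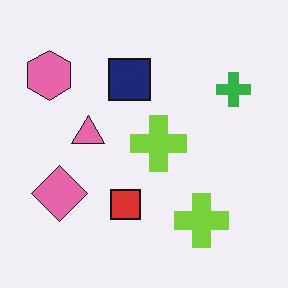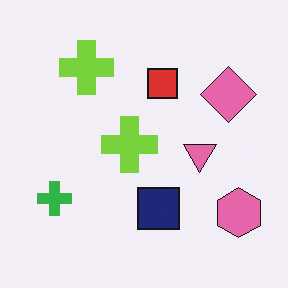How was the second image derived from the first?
Rotated 180°.

The pink hexagon sits in the top-left of the first image and the bottom-right of the second — consistent with a whole-image 180° rotation.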